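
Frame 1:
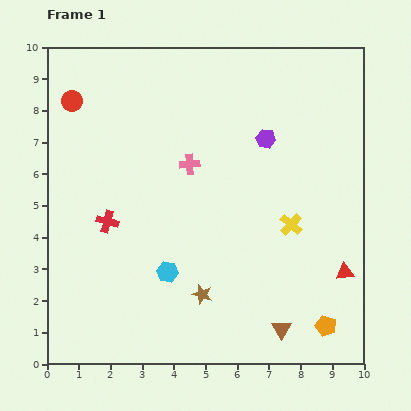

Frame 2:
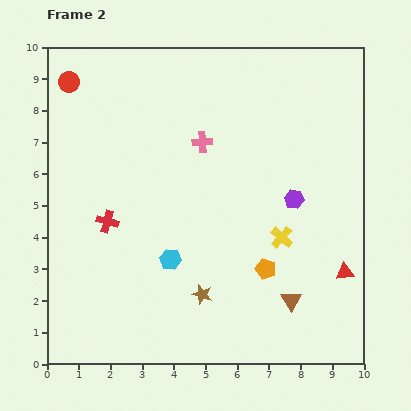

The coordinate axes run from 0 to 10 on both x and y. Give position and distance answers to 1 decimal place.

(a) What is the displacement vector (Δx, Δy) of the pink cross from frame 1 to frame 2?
(0.4, 0.7)

The pink cross was at (4.5, 6.3) in frame 1 and (4.9, 7.0) in frame 2.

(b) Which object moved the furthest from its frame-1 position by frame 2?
the orange pentagon

(moved 2.6; next 2.1)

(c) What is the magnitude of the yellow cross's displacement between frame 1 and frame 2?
0.5

The yellow cross moved from (7.7, 4.4) to (7.4, 4.0), a distance of √(0.3² + 0.4²) ≈ 0.5.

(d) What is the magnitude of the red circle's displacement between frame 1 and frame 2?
0.6

The red circle moved from (0.8, 8.3) to (0.7, 8.9), a distance of √(0.1² + 0.6²) ≈ 0.6.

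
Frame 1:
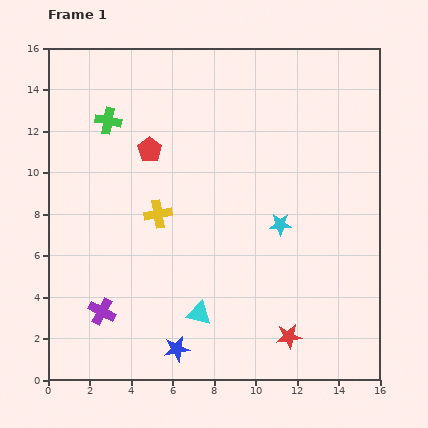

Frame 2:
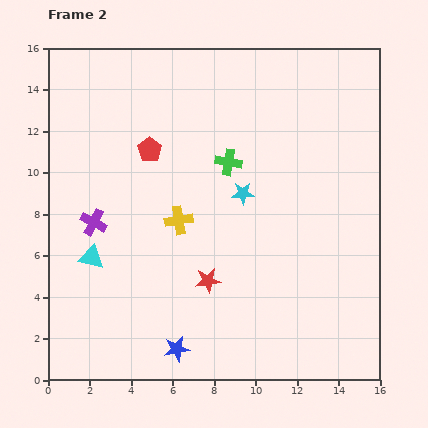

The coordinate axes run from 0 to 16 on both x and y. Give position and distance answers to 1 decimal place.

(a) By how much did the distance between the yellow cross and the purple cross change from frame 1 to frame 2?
-1.3

Distance in frame 1: 5.4. Distance in frame 2: 4.1.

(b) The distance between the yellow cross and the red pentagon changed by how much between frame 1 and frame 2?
+0.6

Distance in frame 1: 3.1. Distance in frame 2: 3.7.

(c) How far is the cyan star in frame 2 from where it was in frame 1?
2.3

The cyan star moved from (11.2, 7.5) to (9.4, 9.0), a distance of √(1.8² + 1.5²) ≈ 2.3.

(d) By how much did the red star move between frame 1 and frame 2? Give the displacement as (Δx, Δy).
(-3.9, 2.7)

The red star was at (11.6, 2.1) in frame 1 and (7.7, 4.8) in frame 2.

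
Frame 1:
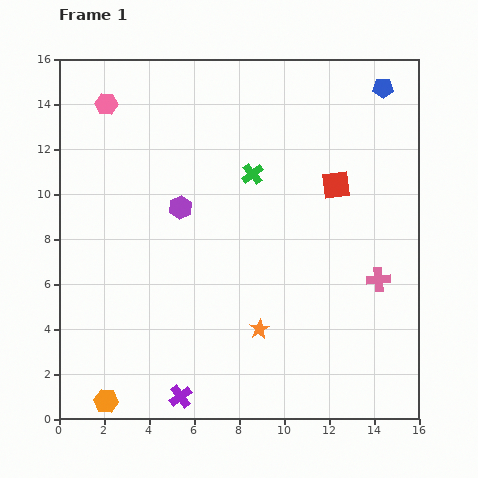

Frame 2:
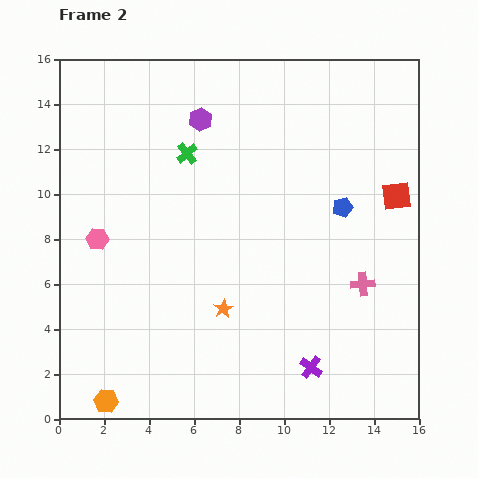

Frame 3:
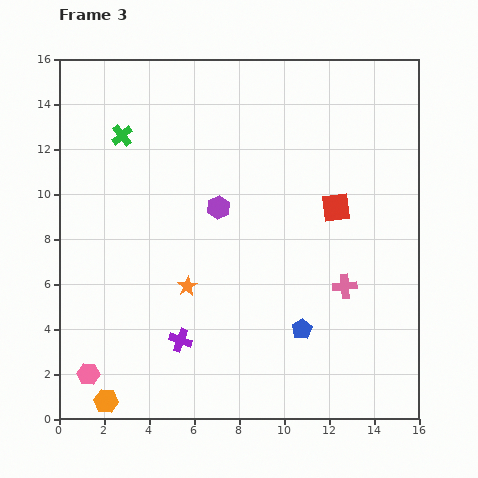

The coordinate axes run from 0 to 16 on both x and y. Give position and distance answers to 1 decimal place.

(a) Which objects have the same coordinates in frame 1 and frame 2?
the orange hexagon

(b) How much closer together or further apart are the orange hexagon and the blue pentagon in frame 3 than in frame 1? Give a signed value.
-9.3

Distance in frame 1: 18.6. Distance in frame 3: 9.3.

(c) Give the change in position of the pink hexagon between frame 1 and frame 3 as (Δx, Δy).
(-0.8, -12.0)

The pink hexagon was at (2.1, 14.0) in frame 1 and (1.3, 2.0) in frame 3.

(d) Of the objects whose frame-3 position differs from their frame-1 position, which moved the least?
the red square

(moved 1.0)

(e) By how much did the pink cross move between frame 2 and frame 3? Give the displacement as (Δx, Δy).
(-0.8, -0.1)

The pink cross was at (13.5, 6.0) in frame 2 and (12.7, 5.9) in frame 3.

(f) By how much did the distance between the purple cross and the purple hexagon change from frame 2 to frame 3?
-5.9

Distance in frame 2: 12.0. Distance in frame 3: 6.1.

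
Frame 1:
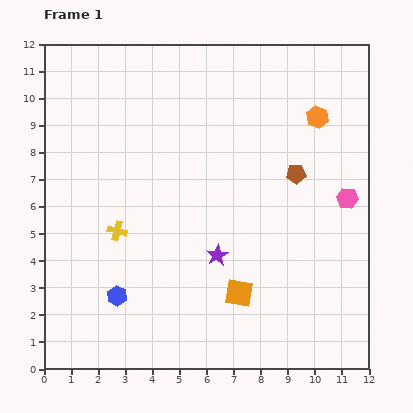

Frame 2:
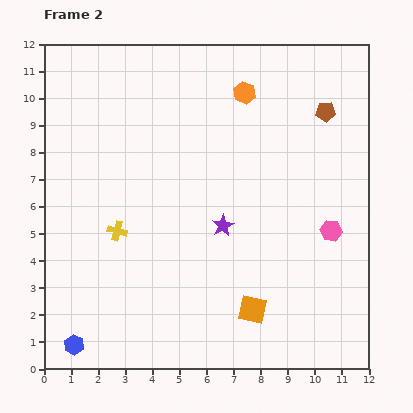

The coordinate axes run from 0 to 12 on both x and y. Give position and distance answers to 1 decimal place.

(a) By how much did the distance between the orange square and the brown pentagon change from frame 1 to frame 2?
+2.9

Distance in frame 1: 4.9. Distance in frame 2: 7.8.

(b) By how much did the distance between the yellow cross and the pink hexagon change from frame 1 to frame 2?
-0.7

Distance in frame 1: 8.6. Distance in frame 2: 7.9.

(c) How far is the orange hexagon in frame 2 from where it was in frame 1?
2.8

The orange hexagon moved from (10.1, 9.3) to (7.4, 10.2), a distance of √(2.7² + 0.9²) ≈ 2.8.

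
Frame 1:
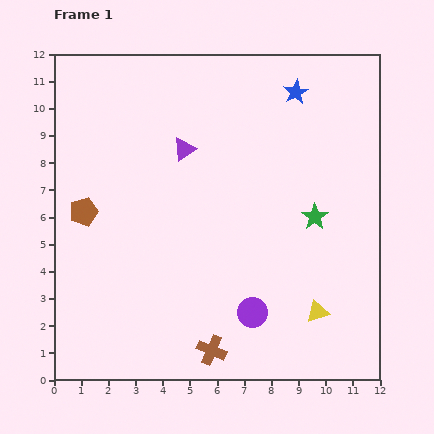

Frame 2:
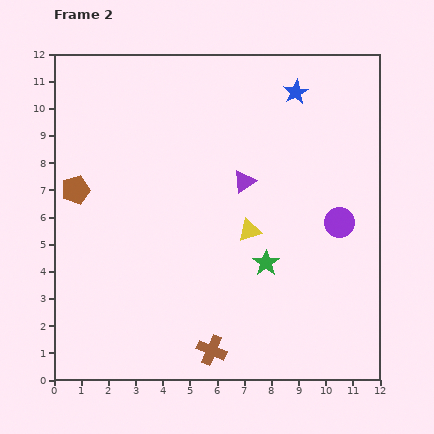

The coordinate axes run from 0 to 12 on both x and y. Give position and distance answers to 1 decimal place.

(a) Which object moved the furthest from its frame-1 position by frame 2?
the purple circle

(moved 4.6; next 3.9)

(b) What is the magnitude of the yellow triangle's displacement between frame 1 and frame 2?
3.9

The yellow triangle moved from (9.7, 2.5) to (7.2, 5.5), a distance of √(2.5² + 3.0²) ≈ 3.9.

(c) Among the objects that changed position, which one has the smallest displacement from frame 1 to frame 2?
the brown pentagon

(moved 0.9)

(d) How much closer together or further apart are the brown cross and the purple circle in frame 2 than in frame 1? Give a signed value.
+4.5

Distance in frame 1: 2.1. Distance in frame 2: 6.6.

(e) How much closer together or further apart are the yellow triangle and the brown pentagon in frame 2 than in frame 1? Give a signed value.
-2.8

Distance in frame 1: 9.4. Distance in frame 2: 6.6.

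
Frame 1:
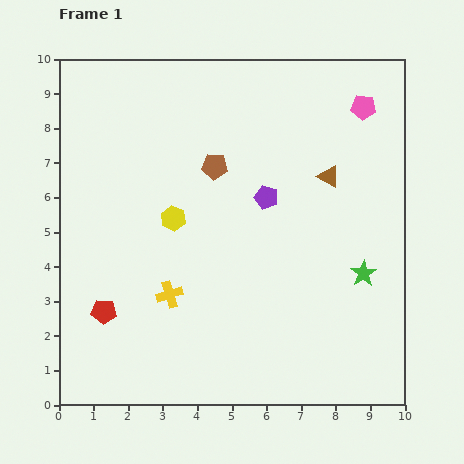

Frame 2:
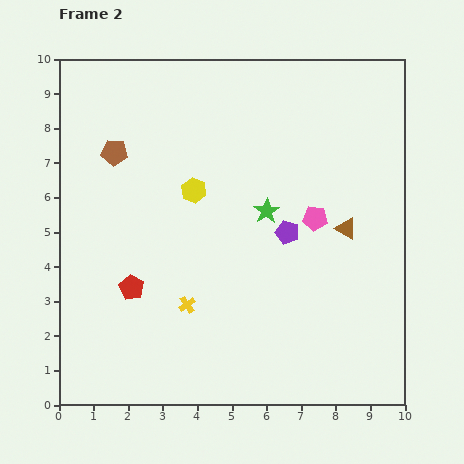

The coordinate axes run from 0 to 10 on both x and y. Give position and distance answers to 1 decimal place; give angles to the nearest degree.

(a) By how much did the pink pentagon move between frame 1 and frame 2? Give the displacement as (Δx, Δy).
(-1.4, -3.2)

The pink pentagon was at (8.8, 8.6) in frame 1 and (7.4, 5.4) in frame 2.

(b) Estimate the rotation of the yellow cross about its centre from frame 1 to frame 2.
17° counter-clockwise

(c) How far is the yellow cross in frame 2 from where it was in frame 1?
0.6

The yellow cross moved from (3.2, 3.2) to (3.7, 2.9), a distance of √(0.5² + 0.3²) ≈ 0.6.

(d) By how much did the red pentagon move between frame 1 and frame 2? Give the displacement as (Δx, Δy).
(0.8, 0.7)

The red pentagon was at (1.3, 2.7) in frame 1 and (2.1, 3.4) in frame 2.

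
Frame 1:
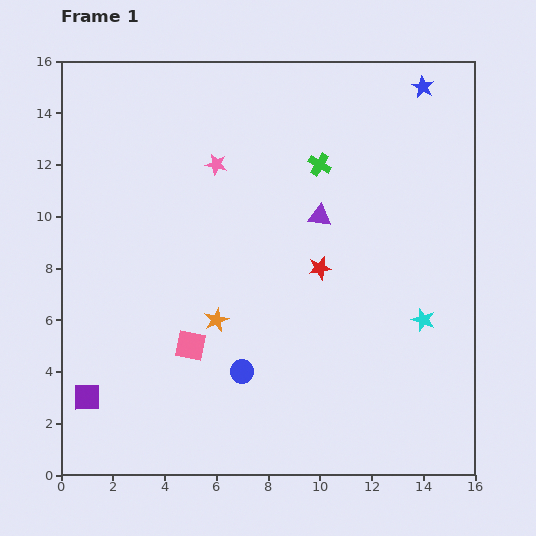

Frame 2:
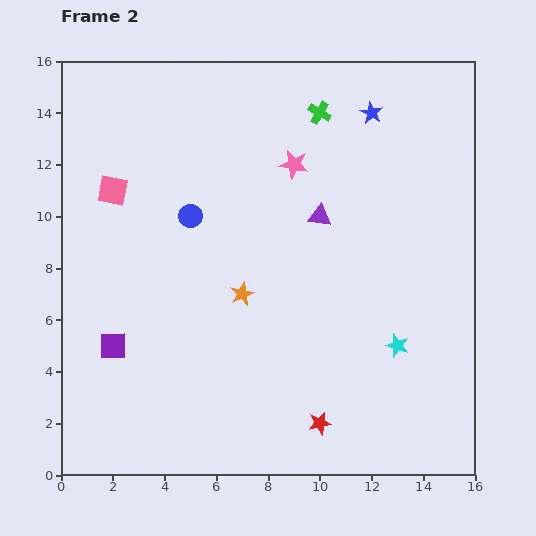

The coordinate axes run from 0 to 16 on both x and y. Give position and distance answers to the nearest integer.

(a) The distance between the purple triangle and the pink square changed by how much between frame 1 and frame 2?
+1

Distance in frame 1: 7. Distance in frame 2: 8.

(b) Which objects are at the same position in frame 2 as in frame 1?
the purple triangle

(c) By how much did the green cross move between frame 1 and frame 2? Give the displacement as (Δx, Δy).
(0, 2)

The green cross was at (10, 12) in frame 1 and (10, 14) in frame 2.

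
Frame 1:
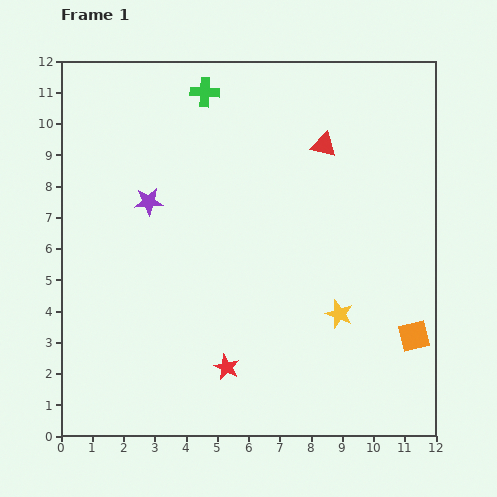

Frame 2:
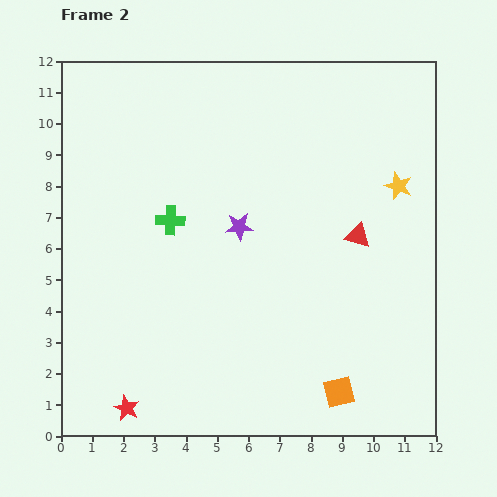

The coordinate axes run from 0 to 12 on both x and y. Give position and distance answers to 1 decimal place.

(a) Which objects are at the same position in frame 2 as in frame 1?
none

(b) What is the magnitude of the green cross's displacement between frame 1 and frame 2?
4.2

The green cross moved from (4.6, 11.0) to (3.5, 6.9), a distance of √(1.1² + 4.1²) ≈ 4.2.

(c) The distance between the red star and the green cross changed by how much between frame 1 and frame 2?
-2.6

Distance in frame 1: 8.8. Distance in frame 2: 6.2.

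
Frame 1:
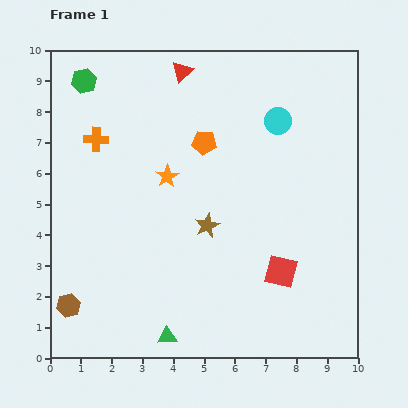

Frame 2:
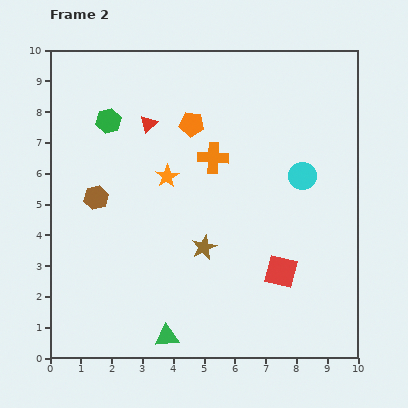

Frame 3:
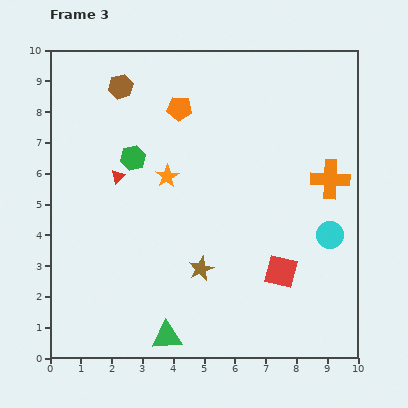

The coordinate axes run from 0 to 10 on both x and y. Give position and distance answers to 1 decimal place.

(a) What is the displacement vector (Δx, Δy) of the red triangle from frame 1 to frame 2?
(-1.1, -1.7)

The red triangle was at (4.3, 9.3) in frame 1 and (3.2, 7.6) in frame 2.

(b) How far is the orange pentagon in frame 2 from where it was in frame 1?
0.7

The orange pentagon moved from (5.0, 7.0) to (4.6, 7.6), a distance of √(0.4² + 0.6²) ≈ 0.7.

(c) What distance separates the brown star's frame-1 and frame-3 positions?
1.4

The brown star moved from (5.1, 4.3) to (4.9, 2.9), a distance of √(0.2² + 1.4²) ≈ 1.4.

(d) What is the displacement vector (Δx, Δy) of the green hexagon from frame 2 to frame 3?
(0.8, -1.2)

The green hexagon was at (1.9, 7.7) in frame 2 and (2.7, 6.5) in frame 3.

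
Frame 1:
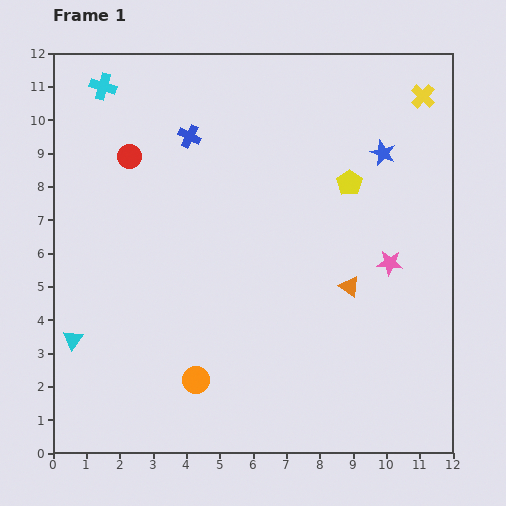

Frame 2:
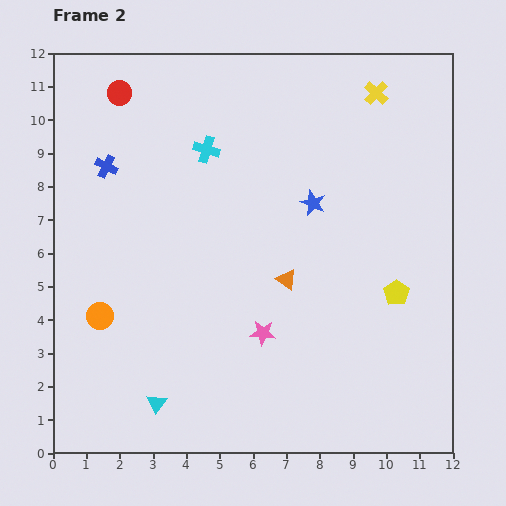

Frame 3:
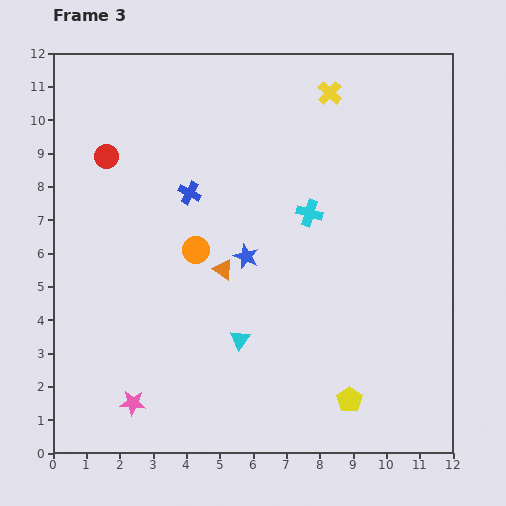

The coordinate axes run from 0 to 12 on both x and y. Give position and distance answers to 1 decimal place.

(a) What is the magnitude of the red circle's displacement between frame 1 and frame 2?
1.9

The red circle moved from (2.3, 8.9) to (2.0, 10.8), a distance of √(0.3² + 1.9²) ≈ 1.9.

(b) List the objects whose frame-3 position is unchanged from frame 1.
none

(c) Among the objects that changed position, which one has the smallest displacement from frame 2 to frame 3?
the yellow cross

(moved 1.4)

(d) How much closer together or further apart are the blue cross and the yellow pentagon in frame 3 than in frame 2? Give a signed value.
-1.7

Distance in frame 2: 9.5. Distance in frame 3: 7.8.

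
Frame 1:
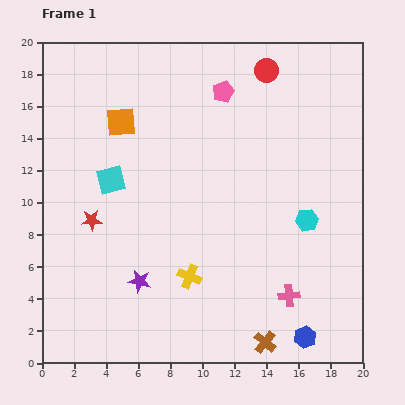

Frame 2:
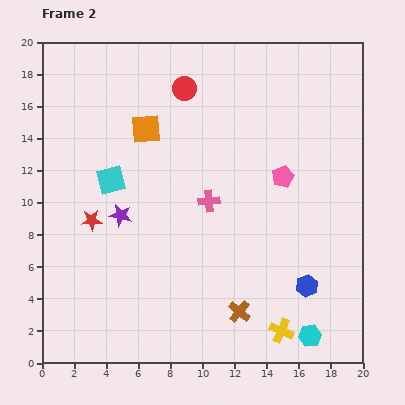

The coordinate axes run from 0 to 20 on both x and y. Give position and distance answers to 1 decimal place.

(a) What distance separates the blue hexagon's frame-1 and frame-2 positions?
3.2

The blue hexagon moved from (16.4, 1.6) to (16.5, 4.8), a distance of √(0.1² + 3.2²) ≈ 3.2.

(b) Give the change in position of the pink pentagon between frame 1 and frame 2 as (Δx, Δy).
(3.7, -5.3)

The pink pentagon was at (11.3, 16.9) in frame 1 and (15.0, 11.6) in frame 2.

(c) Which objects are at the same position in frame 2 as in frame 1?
the red star, the cyan square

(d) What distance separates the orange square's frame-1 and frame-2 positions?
1.6

The orange square moved from (4.9, 15.0) to (6.5, 14.6), a distance of √(1.6² + 0.4²) ≈ 1.6.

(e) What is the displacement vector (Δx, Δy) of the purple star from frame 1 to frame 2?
(-1.2, 4.1)

The purple star was at (6.1, 5.1) in frame 1 and (4.9, 9.2) in frame 2.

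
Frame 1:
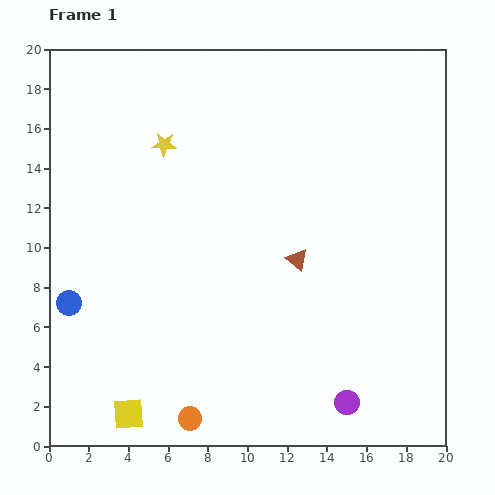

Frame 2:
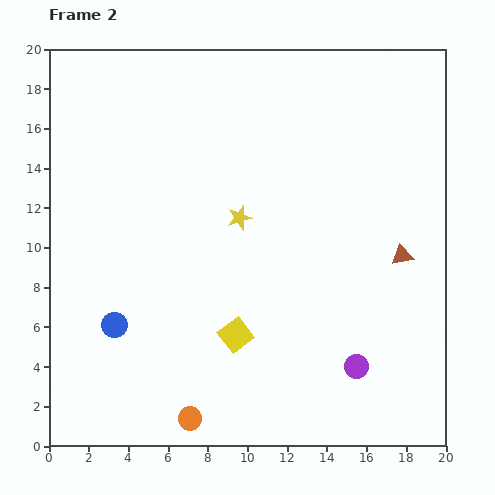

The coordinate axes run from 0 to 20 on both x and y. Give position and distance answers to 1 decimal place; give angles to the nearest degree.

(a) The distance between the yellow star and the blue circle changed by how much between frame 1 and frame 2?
-1.0

Distance in frame 1: 9.3. Distance in frame 2: 8.3.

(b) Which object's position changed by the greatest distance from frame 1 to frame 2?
the yellow square

(moved 6.7; next 5.3)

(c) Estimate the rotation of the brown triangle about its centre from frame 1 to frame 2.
52° counter-clockwise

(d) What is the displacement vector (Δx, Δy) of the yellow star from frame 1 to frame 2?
(3.8, -3.7)

The yellow star was at (5.8, 15.2) in frame 1 and (9.6, 11.5) in frame 2.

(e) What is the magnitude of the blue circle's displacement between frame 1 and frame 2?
2.5

The blue circle moved from (1.0, 7.2) to (3.3, 6.1), a distance of √(2.3² + 1.1²) ≈ 2.5.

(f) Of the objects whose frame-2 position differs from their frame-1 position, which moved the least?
the purple circle

(moved 1.9)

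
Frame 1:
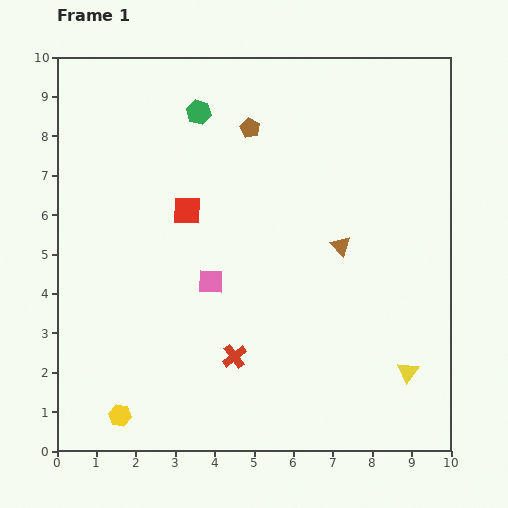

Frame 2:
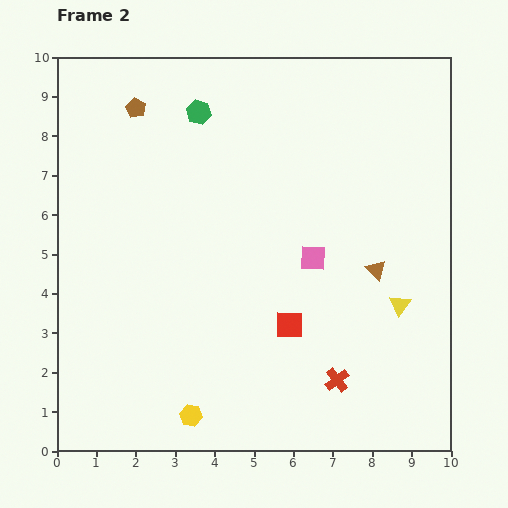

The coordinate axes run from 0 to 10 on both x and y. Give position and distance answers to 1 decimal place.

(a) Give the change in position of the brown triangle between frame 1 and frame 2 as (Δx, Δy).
(0.9, -0.6)

The brown triangle was at (7.2, 5.2) in frame 1 and (8.1, 4.6) in frame 2.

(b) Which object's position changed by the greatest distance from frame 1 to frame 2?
the red square

(moved 3.9; next 2.9)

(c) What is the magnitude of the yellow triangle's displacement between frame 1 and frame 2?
1.7

The yellow triangle moved from (8.9, 2.0) to (8.7, 3.7), a distance of √(0.2² + 1.7²) ≈ 1.7.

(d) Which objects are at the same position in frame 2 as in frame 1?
the green hexagon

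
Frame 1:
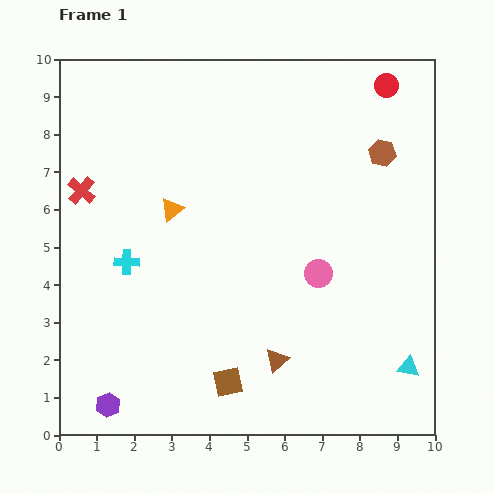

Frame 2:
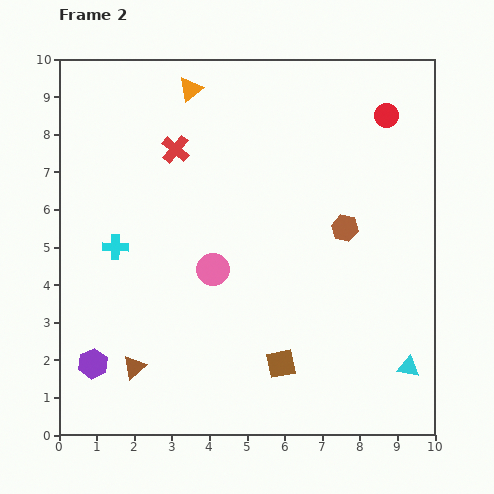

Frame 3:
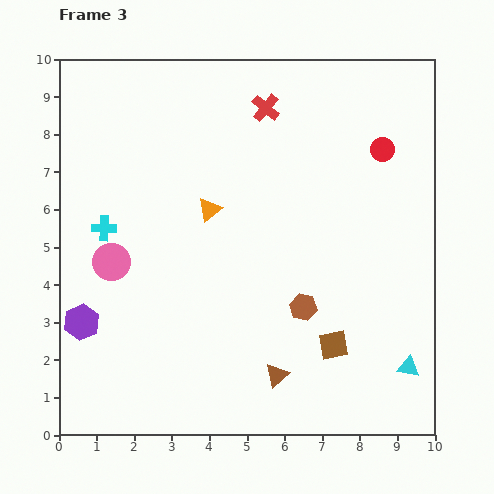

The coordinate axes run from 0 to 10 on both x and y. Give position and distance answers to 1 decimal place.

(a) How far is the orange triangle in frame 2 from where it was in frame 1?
3.2

The orange triangle moved from (3.0, 6.0) to (3.5, 9.2), a distance of √(0.5² + 3.2²) ≈ 3.2.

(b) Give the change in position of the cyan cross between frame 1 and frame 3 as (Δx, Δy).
(-0.6, 0.9)

The cyan cross was at (1.8, 4.6) in frame 1 and (1.2, 5.5) in frame 3.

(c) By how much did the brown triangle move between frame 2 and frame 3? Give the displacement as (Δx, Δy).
(3.8, -0.2)

The brown triangle was at (2.0, 1.8) in frame 2 and (5.8, 1.6) in frame 3.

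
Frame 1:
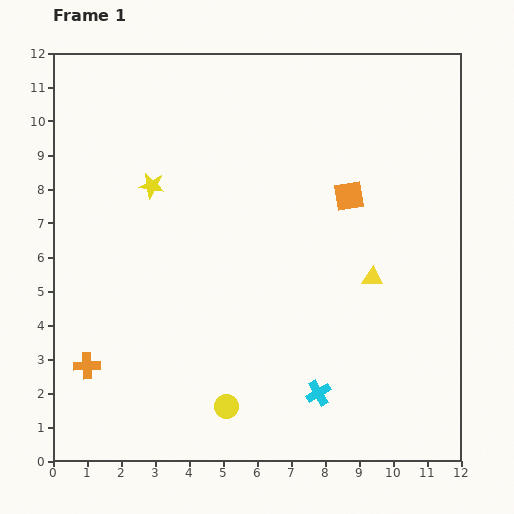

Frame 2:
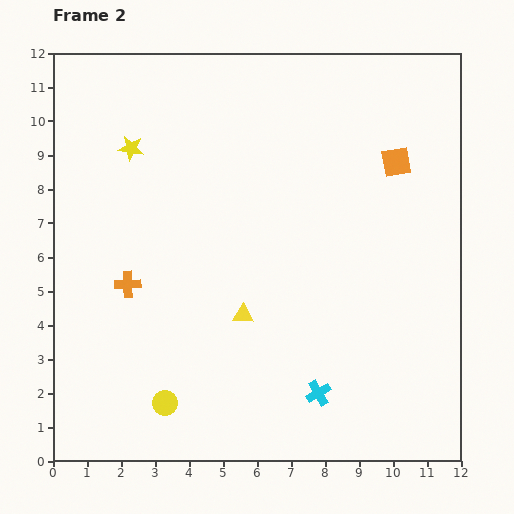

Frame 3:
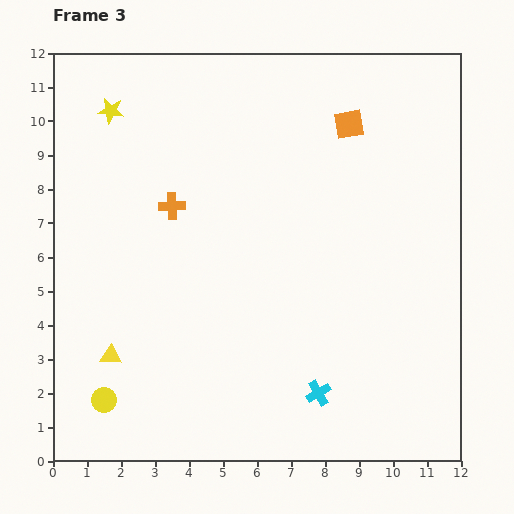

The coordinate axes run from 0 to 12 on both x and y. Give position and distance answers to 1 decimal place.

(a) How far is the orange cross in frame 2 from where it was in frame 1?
2.7

The orange cross moved from (1.0, 2.8) to (2.2, 5.2), a distance of √(1.2² + 2.4²) ≈ 2.7.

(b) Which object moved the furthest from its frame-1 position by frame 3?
the yellow triangle

(moved 8.0; next 5.3)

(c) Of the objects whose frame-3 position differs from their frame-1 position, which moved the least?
the orange square

(moved 2.1)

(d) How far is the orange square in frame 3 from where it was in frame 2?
1.8

The orange square moved from (10.1, 8.8) to (8.7, 9.9), a distance of √(1.4² + 1.1²) ≈ 1.8.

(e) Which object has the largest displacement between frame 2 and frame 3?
the yellow triangle

(moved 4.1; next 2.6)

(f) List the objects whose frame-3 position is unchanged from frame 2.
the cyan cross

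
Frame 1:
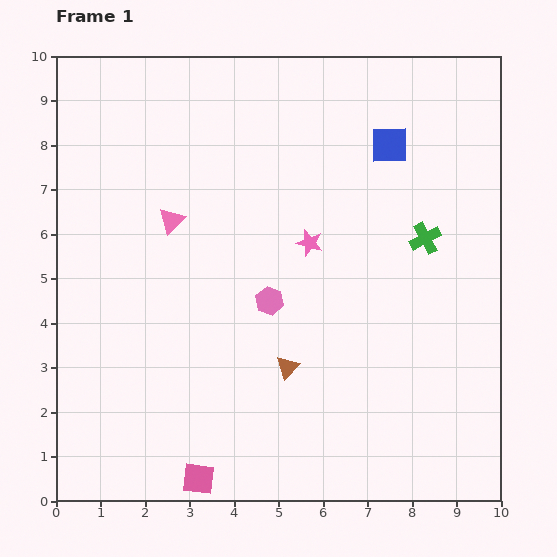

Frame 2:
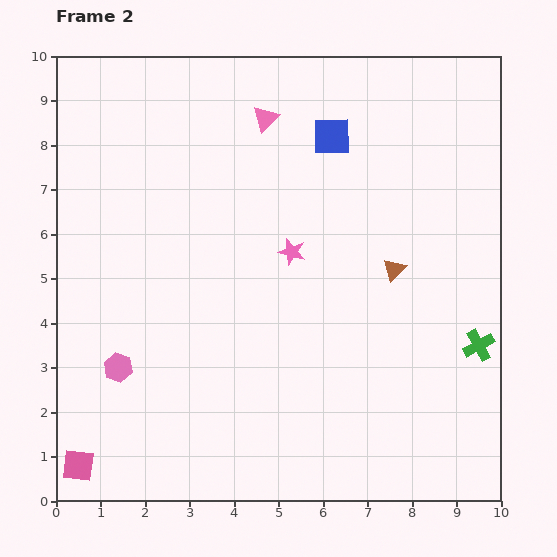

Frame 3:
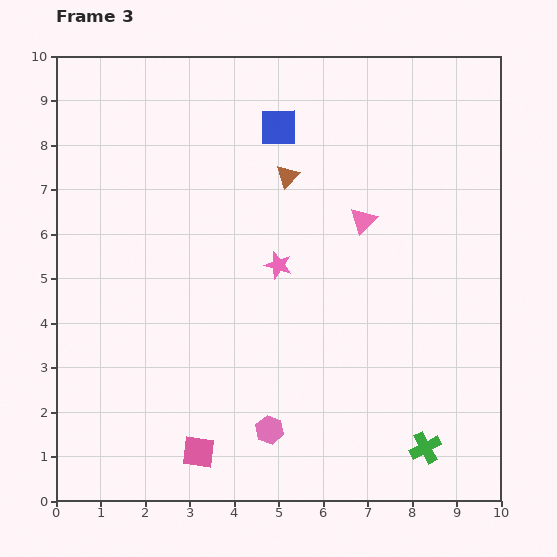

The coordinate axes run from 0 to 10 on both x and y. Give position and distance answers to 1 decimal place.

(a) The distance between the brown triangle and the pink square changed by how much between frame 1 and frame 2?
+5.2

Distance in frame 1: 3.2. Distance in frame 2: 8.4.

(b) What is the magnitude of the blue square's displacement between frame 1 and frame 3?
2.5

The blue square moved from (7.5, 8.0) to (5.0, 8.4), a distance of √(2.5² + 0.4²) ≈ 2.5.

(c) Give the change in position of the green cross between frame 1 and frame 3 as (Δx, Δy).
(0.0, -4.7)

The green cross was at (8.3, 5.9) in frame 1 and (8.3, 1.2) in frame 3.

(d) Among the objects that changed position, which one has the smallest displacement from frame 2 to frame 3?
the pink star

(moved 0.4)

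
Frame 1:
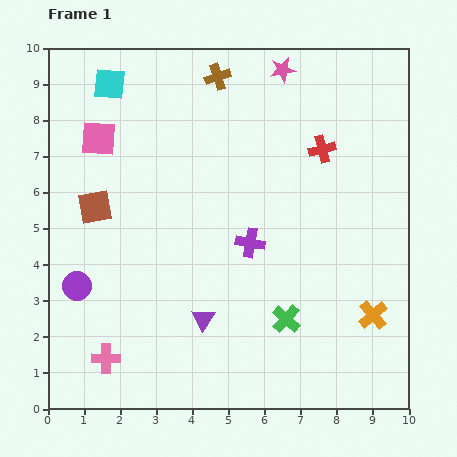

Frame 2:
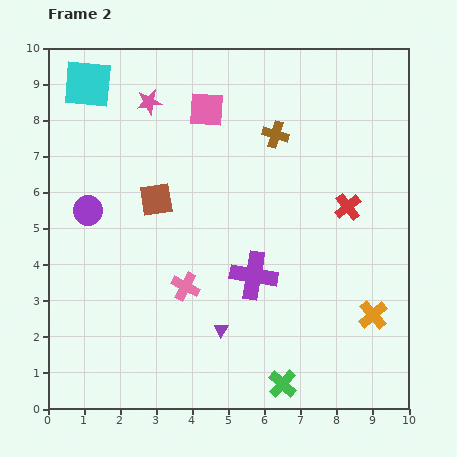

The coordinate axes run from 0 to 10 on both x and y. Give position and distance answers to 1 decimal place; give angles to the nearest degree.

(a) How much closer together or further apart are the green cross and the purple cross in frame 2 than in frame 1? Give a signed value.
+0.8

Distance in frame 1: 2.3. Distance in frame 2: 3.1.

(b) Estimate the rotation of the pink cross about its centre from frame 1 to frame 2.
27° clockwise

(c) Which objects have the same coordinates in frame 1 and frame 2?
the orange cross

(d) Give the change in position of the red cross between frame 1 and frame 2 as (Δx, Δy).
(0.7, -1.6)

The red cross was at (7.6, 7.2) in frame 1 and (8.3, 5.6) in frame 2.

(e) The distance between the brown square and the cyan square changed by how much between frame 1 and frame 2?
+0.3

Distance in frame 1: 3.4. Distance in frame 2: 3.7.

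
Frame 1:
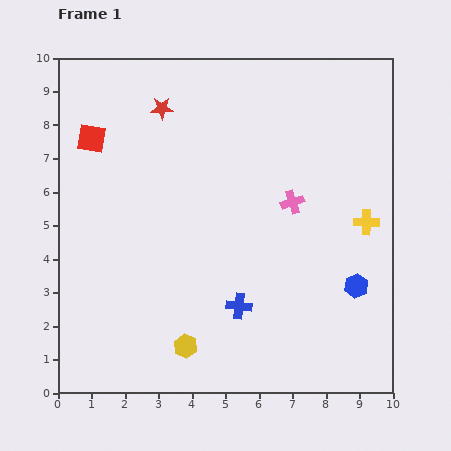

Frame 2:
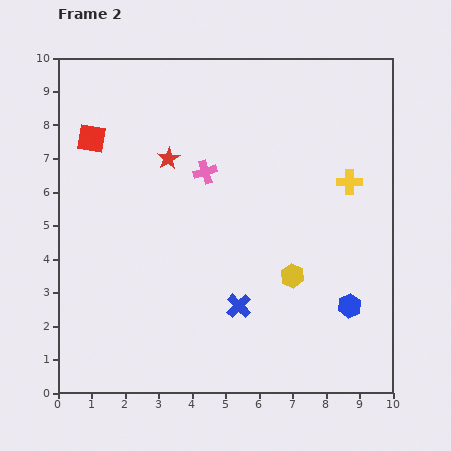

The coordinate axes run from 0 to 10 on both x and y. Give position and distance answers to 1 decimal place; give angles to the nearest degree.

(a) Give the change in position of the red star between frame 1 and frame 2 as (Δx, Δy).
(0.2, -1.5)

The red star was at (3.1, 8.5) in frame 1 and (3.3, 7.0) in frame 2.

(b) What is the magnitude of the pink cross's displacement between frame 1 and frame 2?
2.8

The pink cross moved from (7.0, 5.7) to (4.4, 6.6), a distance of √(2.6² + 0.9²) ≈ 2.8.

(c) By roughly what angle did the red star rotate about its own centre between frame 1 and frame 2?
30° counter-clockwise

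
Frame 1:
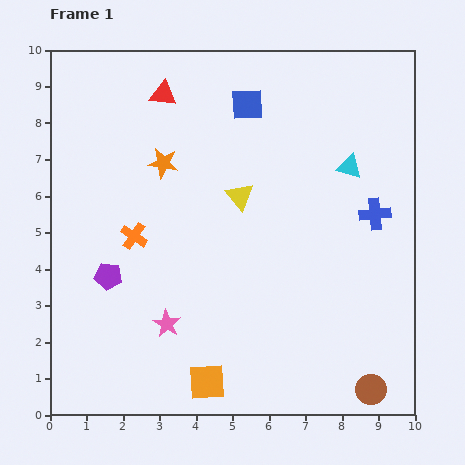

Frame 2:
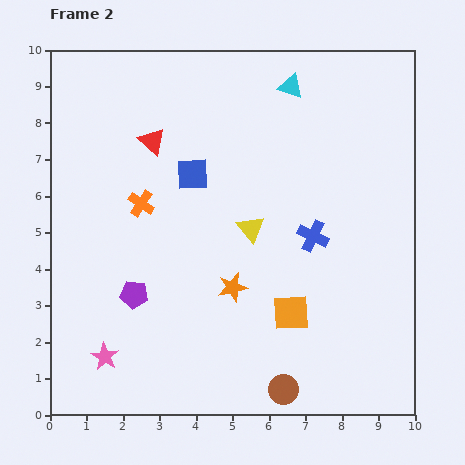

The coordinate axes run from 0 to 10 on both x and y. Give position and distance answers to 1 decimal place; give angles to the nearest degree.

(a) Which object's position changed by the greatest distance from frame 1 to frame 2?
the orange star

(moved 3.9; next 3.0)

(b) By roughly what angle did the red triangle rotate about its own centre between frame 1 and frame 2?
35° clockwise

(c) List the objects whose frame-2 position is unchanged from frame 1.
none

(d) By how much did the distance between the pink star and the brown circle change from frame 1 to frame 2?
-0.9

Distance in frame 1: 5.9. Distance in frame 2: 5.0.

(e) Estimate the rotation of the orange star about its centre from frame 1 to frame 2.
24° counter-clockwise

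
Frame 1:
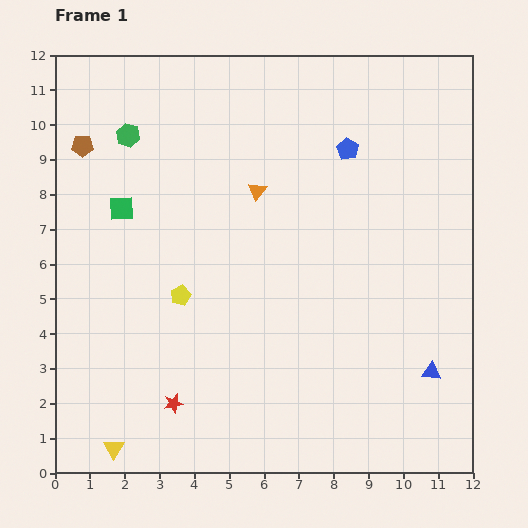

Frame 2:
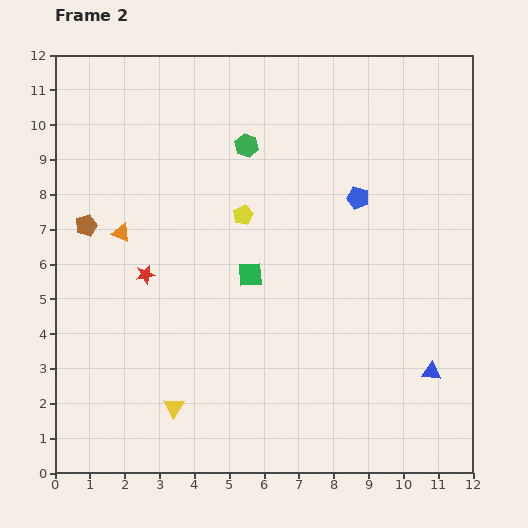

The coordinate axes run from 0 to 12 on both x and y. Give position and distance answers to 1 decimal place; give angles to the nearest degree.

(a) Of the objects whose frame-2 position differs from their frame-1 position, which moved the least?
the blue pentagon

(moved 1.4)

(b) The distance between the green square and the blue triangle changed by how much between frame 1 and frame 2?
-4.2

Distance in frame 1: 10.1. Distance in frame 2: 5.9.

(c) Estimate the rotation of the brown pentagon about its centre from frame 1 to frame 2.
18° counter-clockwise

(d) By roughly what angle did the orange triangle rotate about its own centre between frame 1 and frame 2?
44° counter-clockwise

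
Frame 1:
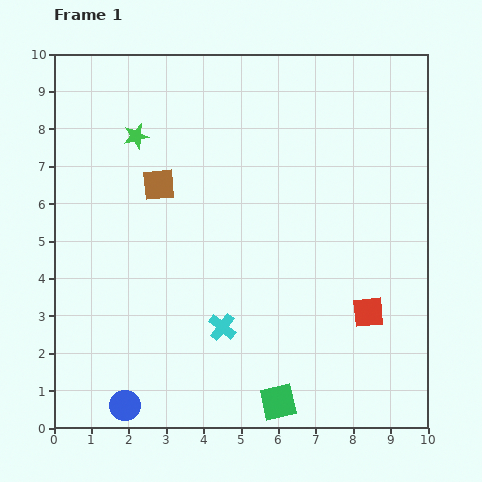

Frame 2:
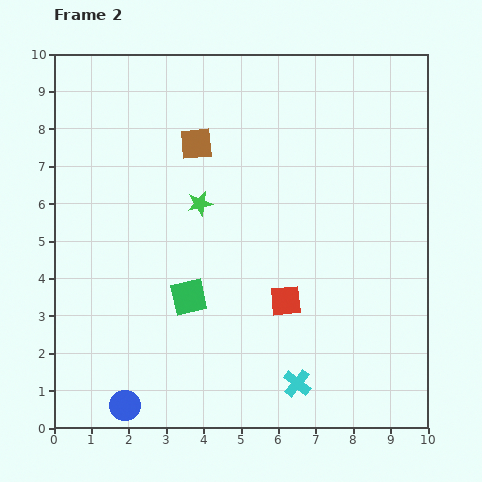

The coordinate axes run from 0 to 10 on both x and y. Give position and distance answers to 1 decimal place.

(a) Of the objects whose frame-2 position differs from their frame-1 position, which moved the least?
the brown square

(moved 1.5)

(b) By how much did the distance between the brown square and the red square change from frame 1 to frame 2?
-1.8

Distance in frame 1: 6.6. Distance in frame 2: 4.8.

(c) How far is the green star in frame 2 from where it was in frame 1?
2.5

The green star moved from (2.2, 7.8) to (3.9, 6.0), a distance of √(1.7² + 1.8²) ≈ 2.5.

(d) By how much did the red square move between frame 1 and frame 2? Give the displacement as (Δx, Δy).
(-2.2, 0.3)

The red square was at (8.4, 3.1) in frame 1 and (6.2, 3.4) in frame 2.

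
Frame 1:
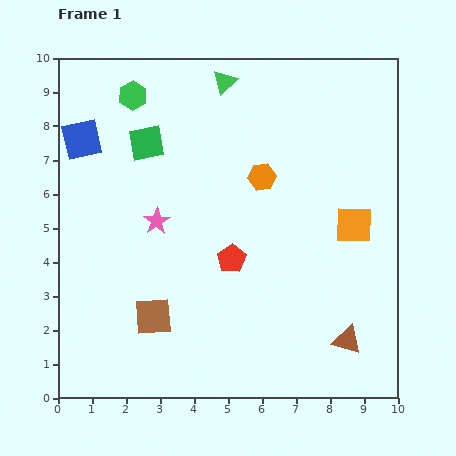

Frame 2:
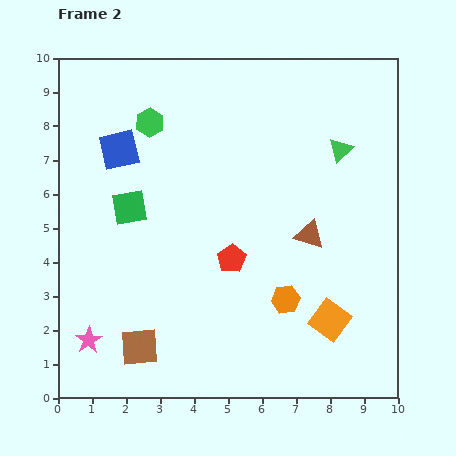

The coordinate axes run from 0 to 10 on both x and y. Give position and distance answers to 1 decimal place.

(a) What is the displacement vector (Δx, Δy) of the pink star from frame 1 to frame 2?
(-2.0, -3.5)

The pink star was at (2.9, 5.2) in frame 1 and (0.9, 1.7) in frame 2.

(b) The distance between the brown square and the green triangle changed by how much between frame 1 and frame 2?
+1.1

Distance in frame 1: 7.2. Distance in frame 2: 8.3.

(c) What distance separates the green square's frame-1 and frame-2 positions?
2.0

The green square moved from (2.6, 7.5) to (2.1, 5.6), a distance of √(0.5² + 1.9²) ≈ 2.0.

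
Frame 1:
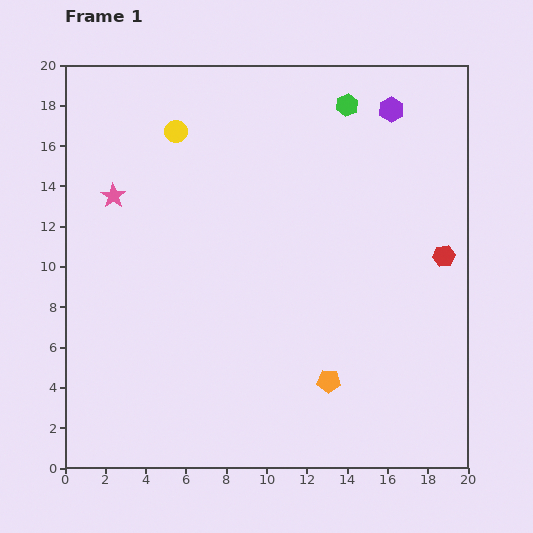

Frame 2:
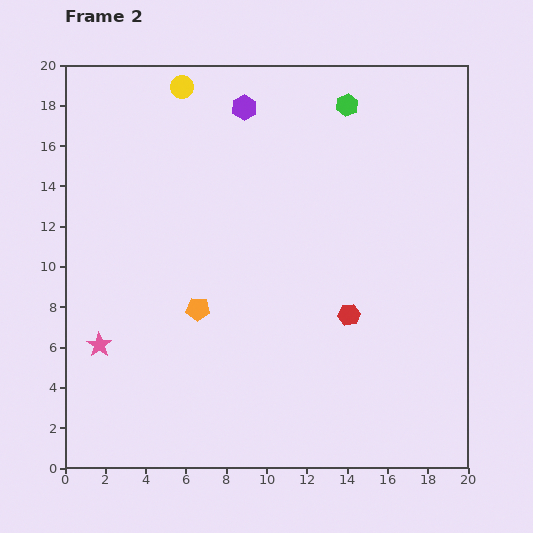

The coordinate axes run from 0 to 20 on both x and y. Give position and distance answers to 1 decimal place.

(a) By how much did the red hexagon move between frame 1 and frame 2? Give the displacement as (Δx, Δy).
(-4.7, -2.9)

The red hexagon was at (18.8, 10.5) in frame 1 and (14.1, 7.6) in frame 2.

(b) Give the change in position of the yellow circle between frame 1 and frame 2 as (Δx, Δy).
(0.3, 2.2)

The yellow circle was at (5.5, 16.7) in frame 1 and (5.8, 18.9) in frame 2.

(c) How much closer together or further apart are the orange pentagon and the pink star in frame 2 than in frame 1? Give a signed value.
-8.9

Distance in frame 1: 14.1. Distance in frame 2: 5.2.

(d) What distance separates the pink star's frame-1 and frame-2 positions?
7.4

The pink star moved from (2.4, 13.5) to (1.7, 6.1), a distance of √(0.7² + 7.4²) ≈ 7.4.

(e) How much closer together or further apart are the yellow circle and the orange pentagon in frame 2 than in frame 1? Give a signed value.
-3.5

Distance in frame 1: 14.5. Distance in frame 2: 11.0.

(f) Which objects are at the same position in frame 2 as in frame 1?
the green hexagon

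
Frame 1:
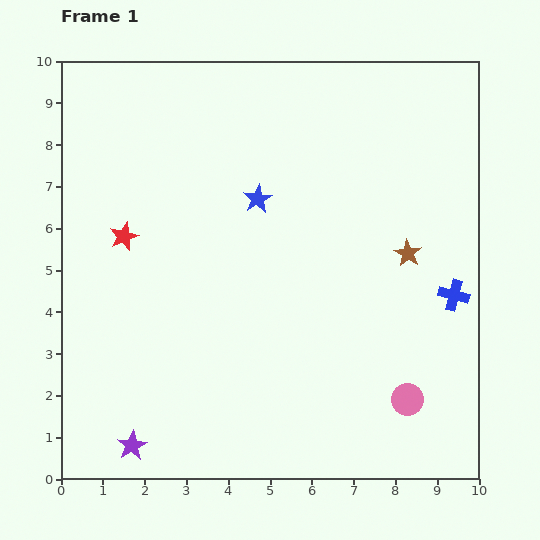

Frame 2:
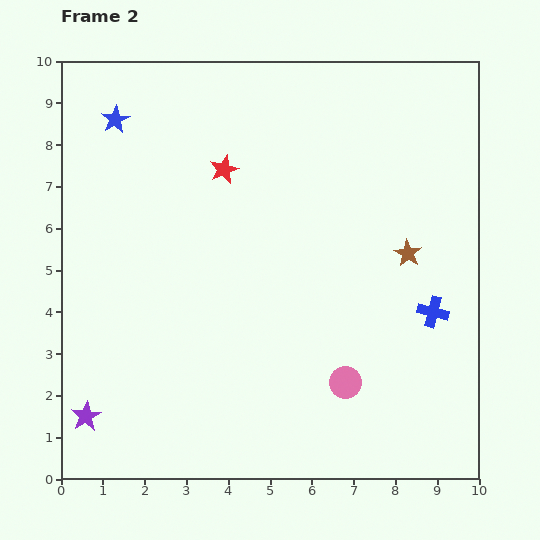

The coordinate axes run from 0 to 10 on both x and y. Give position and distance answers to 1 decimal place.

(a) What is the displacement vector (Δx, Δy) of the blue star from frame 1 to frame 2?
(-3.4, 1.9)

The blue star was at (4.7, 6.7) in frame 1 and (1.3, 8.6) in frame 2.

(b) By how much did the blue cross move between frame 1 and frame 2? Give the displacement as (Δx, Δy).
(-0.5, -0.4)

The blue cross was at (9.4, 4.4) in frame 1 and (8.9, 4.0) in frame 2.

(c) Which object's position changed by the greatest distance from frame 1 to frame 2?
the blue star

(moved 3.9; next 2.9)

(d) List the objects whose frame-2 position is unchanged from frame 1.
the brown star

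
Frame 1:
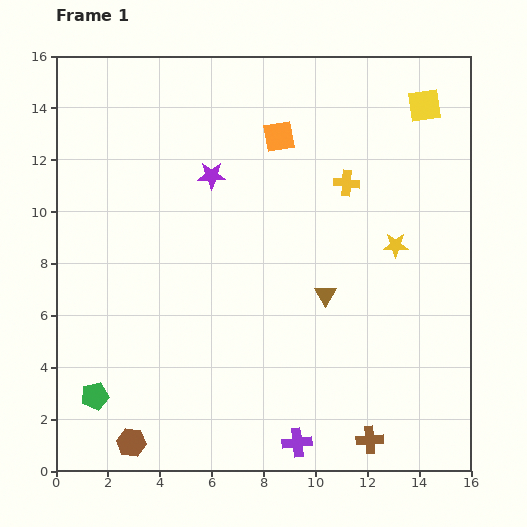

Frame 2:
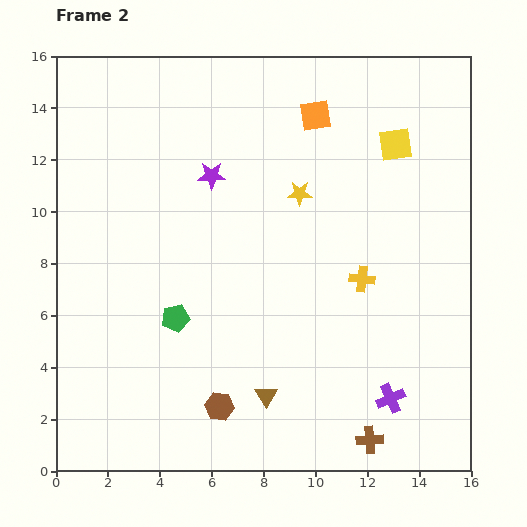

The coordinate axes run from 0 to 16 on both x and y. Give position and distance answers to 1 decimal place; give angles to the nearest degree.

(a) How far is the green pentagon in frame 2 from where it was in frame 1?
4.3

The green pentagon moved from (1.5, 2.9) to (4.6, 5.9), a distance of √(3.1² + 3.0²) ≈ 4.3.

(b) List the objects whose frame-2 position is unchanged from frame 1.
the purple star, the brown cross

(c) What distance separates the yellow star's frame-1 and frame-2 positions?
4.2

The yellow star moved from (13.1, 8.7) to (9.4, 10.7), a distance of √(3.7² + 2.0²) ≈ 4.2.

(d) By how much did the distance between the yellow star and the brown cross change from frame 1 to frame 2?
+2.3

Distance in frame 1: 7.6. Distance in frame 2: 9.9.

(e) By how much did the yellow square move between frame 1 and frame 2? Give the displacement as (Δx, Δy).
(-1.1, -1.5)

The yellow square was at (14.2, 14.1) in frame 1 and (13.1, 12.6) in frame 2.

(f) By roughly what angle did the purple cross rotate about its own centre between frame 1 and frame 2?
17° counter-clockwise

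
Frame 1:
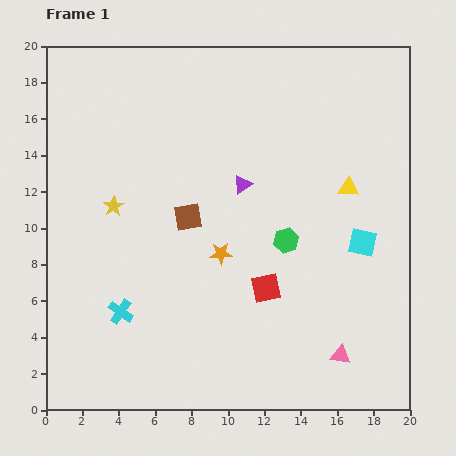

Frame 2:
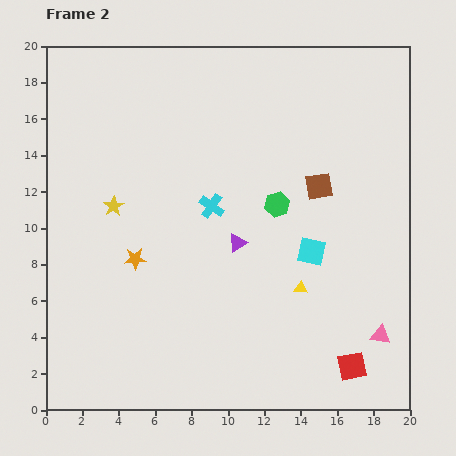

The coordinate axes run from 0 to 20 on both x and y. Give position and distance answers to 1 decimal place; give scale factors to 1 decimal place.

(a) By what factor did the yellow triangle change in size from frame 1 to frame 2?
0.6×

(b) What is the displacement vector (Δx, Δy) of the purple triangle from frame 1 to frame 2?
(-0.3, -3.2)

The purple triangle was at (10.8, 12.4) in frame 1 and (10.5, 9.2) in frame 2.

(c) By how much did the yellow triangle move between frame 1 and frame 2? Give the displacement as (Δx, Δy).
(-2.6, -5.5)

The yellow triangle was at (16.6, 12.2) in frame 1 and (14.0, 6.7) in frame 2.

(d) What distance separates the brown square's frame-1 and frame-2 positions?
7.4

The brown square moved from (7.8, 10.6) to (15.0, 12.3), a distance of √(7.2² + 1.7²) ≈ 7.4.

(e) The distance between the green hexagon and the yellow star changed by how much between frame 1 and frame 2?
-0.7

Distance in frame 1: 9.7. Distance in frame 2: 9.0.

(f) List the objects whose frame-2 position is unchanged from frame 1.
the yellow star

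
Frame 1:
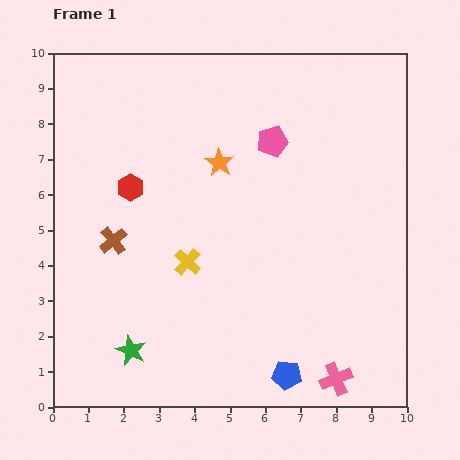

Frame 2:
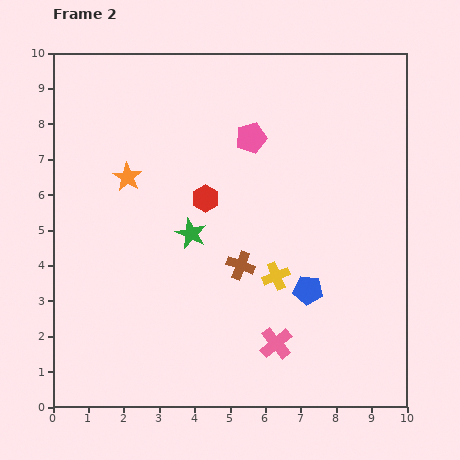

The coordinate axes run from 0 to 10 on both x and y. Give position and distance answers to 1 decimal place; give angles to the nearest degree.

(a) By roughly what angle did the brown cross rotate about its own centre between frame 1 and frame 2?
30° counter-clockwise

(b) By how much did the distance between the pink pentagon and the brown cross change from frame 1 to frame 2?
-1.7

Distance in frame 1: 5.3. Distance in frame 2: 3.6.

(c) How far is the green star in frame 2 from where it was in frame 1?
3.7

The green star moved from (2.2, 1.6) to (3.9, 4.9), a distance of √(1.7² + 3.3²) ≈ 3.7.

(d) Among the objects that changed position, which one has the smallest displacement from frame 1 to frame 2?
the pink pentagon

(moved 0.6)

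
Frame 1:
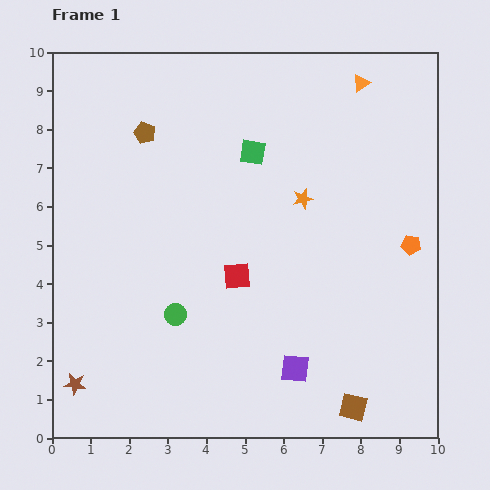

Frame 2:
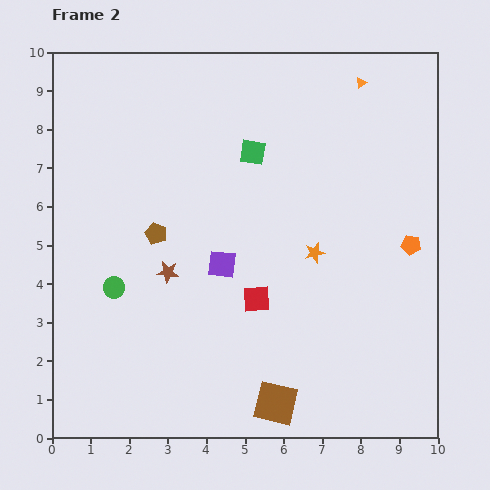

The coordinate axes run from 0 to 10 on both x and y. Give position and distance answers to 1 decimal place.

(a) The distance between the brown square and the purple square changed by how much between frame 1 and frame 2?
+2.1

Distance in frame 1: 1.8. Distance in frame 2: 3.9.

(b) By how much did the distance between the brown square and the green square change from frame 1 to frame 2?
-0.6

Distance in frame 1: 7.1. Distance in frame 2: 6.5.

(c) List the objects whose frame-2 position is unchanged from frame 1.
the orange triangle, the green square, the orange pentagon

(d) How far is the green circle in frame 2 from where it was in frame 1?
1.7

The green circle moved from (3.2, 3.2) to (1.6, 3.9), a distance of √(1.6² + 0.7²) ≈ 1.7.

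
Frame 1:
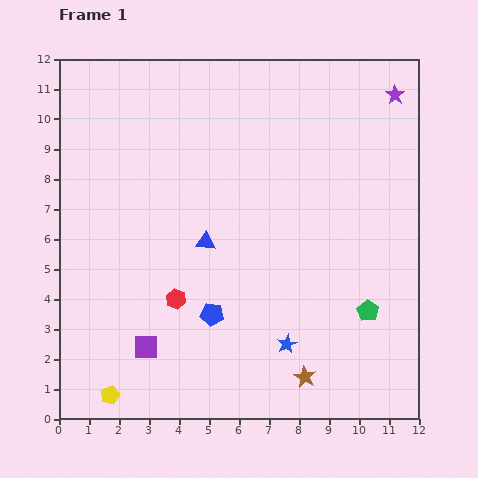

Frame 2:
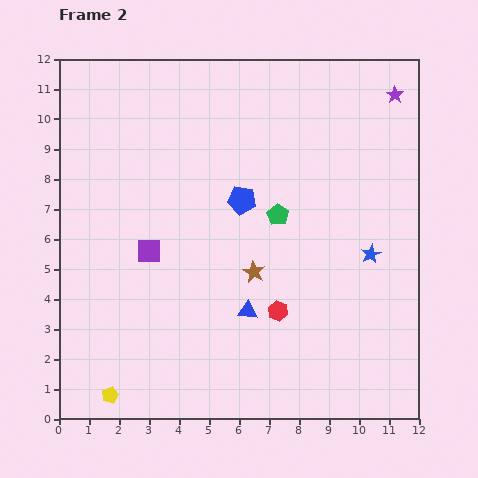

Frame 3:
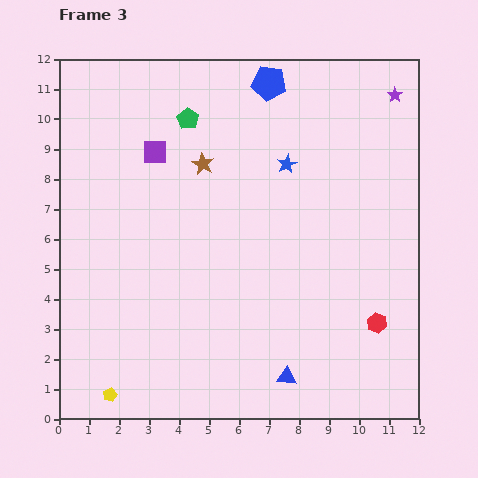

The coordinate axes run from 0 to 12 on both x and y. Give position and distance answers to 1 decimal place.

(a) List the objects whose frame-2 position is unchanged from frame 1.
the purple star, the yellow pentagon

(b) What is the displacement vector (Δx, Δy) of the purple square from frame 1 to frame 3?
(0.3, 6.5)

The purple square was at (2.9, 2.4) in frame 1 and (3.2, 8.9) in frame 3.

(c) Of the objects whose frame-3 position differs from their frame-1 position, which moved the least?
the blue triangle

(moved 5.2)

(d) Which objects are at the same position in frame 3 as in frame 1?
the purple star, the yellow pentagon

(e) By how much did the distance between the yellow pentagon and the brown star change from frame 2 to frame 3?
+2.0

Distance in frame 2: 6.3. Distance in frame 3: 8.3.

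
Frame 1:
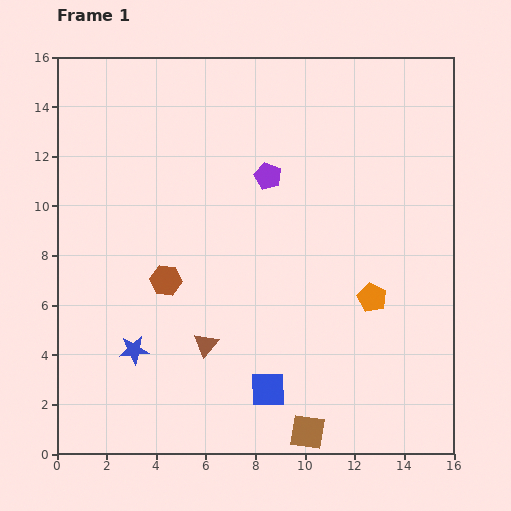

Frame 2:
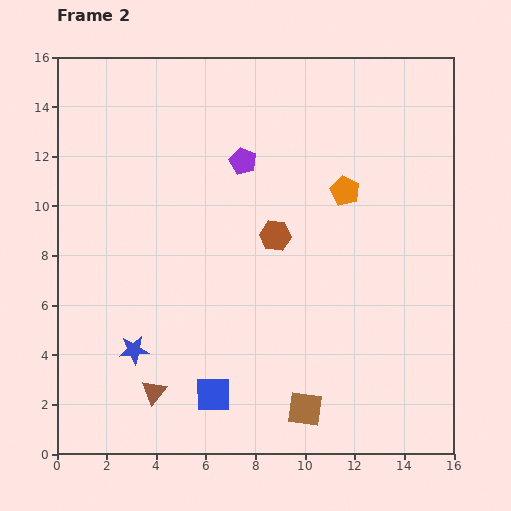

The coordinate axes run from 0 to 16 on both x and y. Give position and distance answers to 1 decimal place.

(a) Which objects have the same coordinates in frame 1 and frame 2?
the blue star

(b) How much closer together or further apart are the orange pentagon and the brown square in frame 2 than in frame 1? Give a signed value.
+2.9

Distance in frame 1: 6.0. Distance in frame 2: 8.9.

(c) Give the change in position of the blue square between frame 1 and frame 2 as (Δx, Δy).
(-2.2, -0.2)

The blue square was at (8.5, 2.6) in frame 1 and (6.3, 2.4) in frame 2.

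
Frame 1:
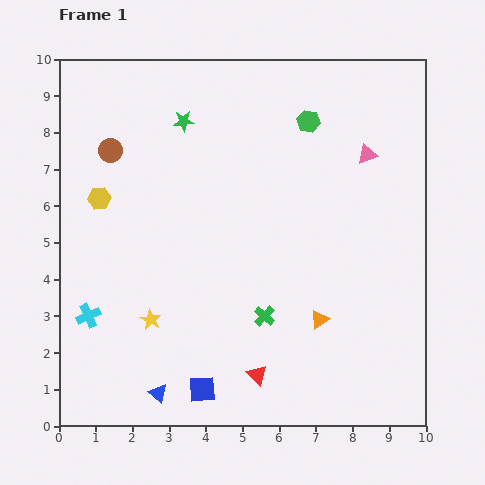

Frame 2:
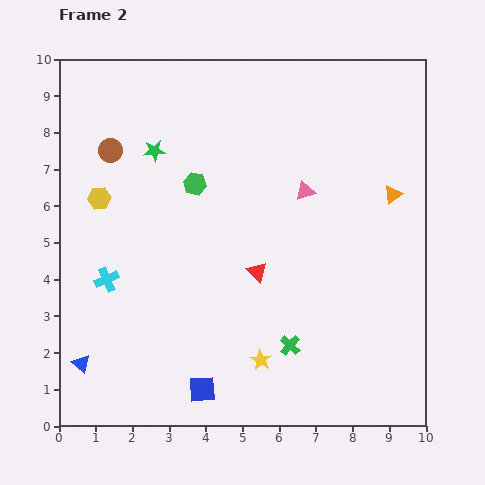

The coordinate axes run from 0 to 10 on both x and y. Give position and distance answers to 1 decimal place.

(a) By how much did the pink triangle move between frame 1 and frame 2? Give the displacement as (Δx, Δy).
(-1.7, -1.0)

The pink triangle was at (8.4, 7.4) in frame 1 and (6.7, 6.4) in frame 2.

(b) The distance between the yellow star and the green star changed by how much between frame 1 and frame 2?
+0.9

Distance in frame 1: 5.5. Distance in frame 2: 6.4.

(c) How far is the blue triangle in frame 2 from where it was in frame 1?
2.2

The blue triangle moved from (2.7, 0.9) to (0.6, 1.7), a distance of √(2.1² + 0.8²) ≈ 2.2.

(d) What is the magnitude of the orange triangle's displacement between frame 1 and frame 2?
3.9

The orange triangle moved from (7.1, 2.9) to (9.1, 6.3), a distance of √(2.0² + 3.4²) ≈ 3.9.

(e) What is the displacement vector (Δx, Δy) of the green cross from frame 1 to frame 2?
(0.7, -0.8)

The green cross was at (5.6, 3.0) in frame 1 and (6.3, 2.2) in frame 2.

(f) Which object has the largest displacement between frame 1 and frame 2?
the orange triangle

(moved 3.9; next 3.5)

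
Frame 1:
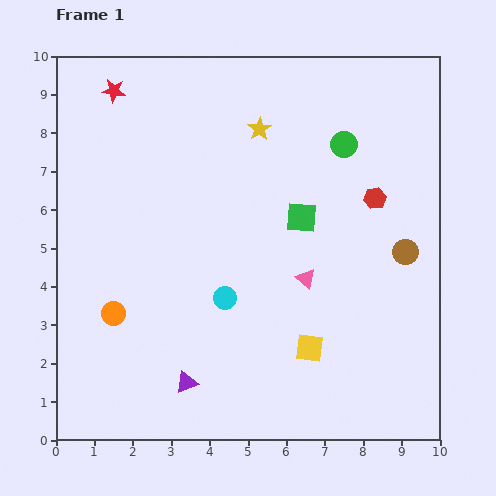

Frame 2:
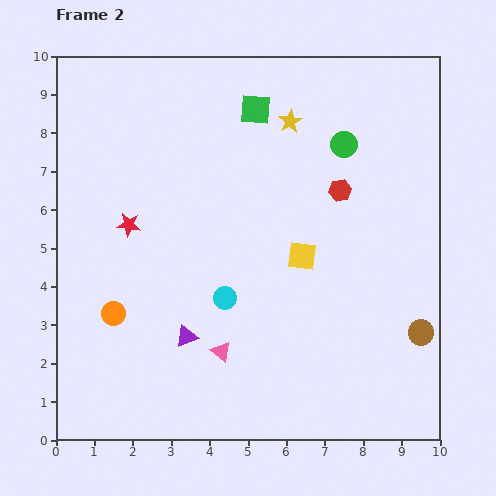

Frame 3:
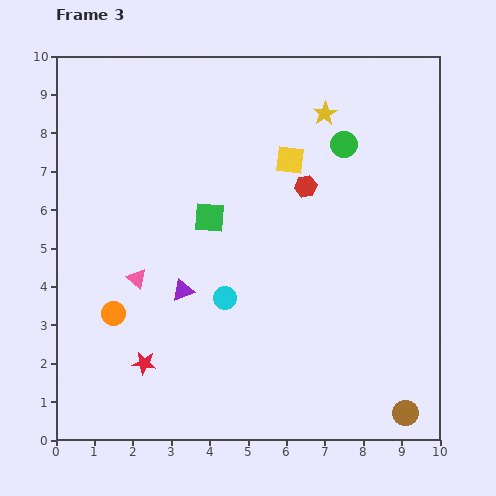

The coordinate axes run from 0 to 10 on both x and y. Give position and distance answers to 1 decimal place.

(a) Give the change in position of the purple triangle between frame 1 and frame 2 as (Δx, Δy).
(0.0, 1.2)

The purple triangle was at (3.4, 1.5) in frame 1 and (3.4, 2.7) in frame 2.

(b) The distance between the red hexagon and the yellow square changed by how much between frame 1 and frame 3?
-3.5

Distance in frame 1: 4.3. Distance in frame 3: 0.8.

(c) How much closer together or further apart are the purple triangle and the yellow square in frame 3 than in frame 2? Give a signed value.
+0.7

Distance in frame 2: 3.7. Distance in frame 3: 4.4.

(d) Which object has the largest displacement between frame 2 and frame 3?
the red star

(moved 3.6; next 3.0)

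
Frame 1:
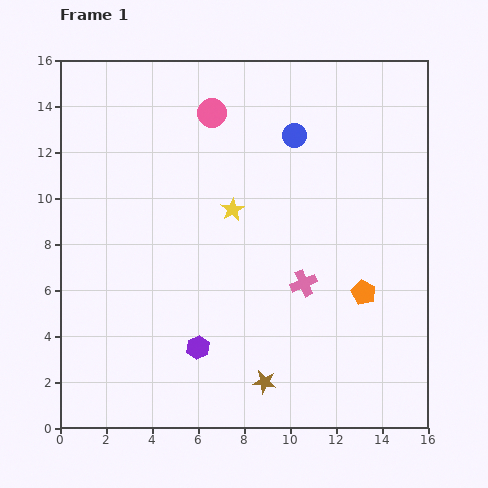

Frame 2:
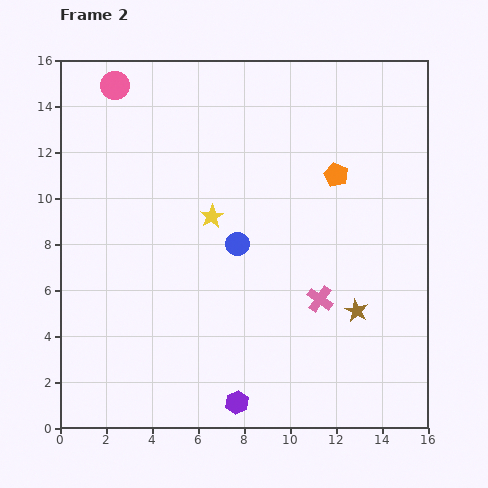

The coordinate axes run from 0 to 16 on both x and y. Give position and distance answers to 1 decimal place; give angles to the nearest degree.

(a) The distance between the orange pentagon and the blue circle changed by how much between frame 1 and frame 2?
-2.2

Distance in frame 1: 7.4. Distance in frame 2: 5.2.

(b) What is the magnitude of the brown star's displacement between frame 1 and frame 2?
5.1

The brown star moved from (8.9, 2.0) to (12.9, 5.1), a distance of √(4.0² + 3.1²) ≈ 5.1.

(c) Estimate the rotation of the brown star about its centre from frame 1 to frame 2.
18° clockwise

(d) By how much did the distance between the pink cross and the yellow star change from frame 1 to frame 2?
+1.4

Distance in frame 1: 4.5. Distance in frame 2: 5.9.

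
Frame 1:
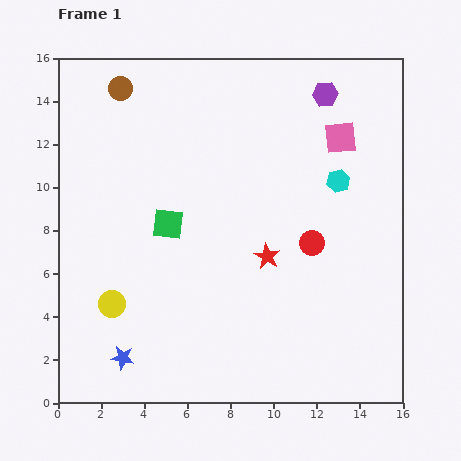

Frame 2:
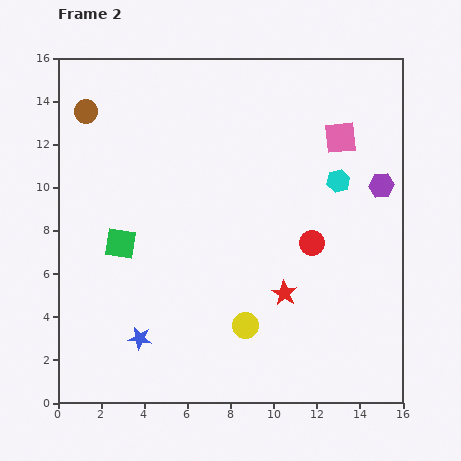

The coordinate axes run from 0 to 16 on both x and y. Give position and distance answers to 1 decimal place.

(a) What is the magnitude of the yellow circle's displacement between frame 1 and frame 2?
6.3

The yellow circle moved from (2.5, 4.6) to (8.7, 3.6), a distance of √(6.2² + 1.0²) ≈ 6.3.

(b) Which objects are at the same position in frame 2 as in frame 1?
the pink square, the cyan hexagon, the red circle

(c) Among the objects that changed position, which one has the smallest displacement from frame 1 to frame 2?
the blue star

(moved 1.2)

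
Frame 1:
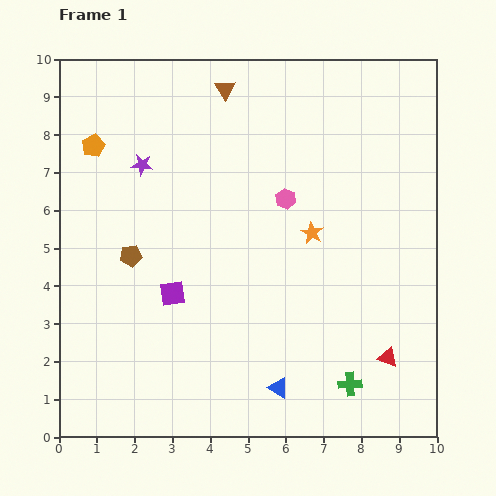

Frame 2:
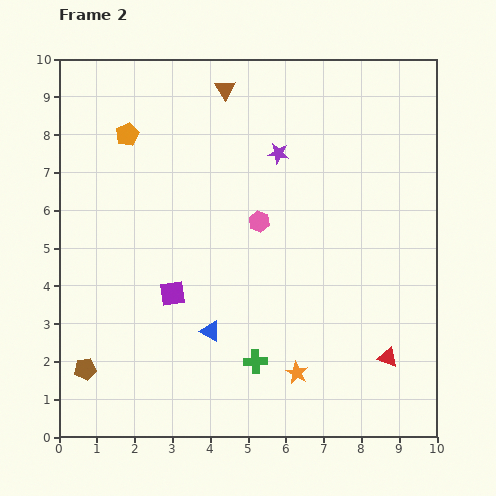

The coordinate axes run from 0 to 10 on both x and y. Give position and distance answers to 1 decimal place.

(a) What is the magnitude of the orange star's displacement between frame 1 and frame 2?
3.7

The orange star moved from (6.7, 5.4) to (6.3, 1.7), a distance of √(0.4² + 3.7²) ≈ 3.7.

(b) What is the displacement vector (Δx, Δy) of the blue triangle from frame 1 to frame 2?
(-1.8, 1.5)

The blue triangle was at (5.8, 1.3) in frame 1 and (4.0, 2.8) in frame 2.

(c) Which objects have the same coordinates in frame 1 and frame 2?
the purple square, the brown triangle, the red triangle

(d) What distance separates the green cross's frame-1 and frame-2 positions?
2.6

The green cross moved from (7.7, 1.4) to (5.2, 2.0), a distance of √(2.5² + 0.6²) ≈ 2.6.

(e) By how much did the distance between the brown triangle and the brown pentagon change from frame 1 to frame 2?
+3.2

Distance in frame 1: 5.1. Distance in frame 2: 8.3.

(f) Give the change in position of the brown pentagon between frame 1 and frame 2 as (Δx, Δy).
(-1.2, -3.0)

The brown pentagon was at (1.9, 4.8) in frame 1 and (0.7, 1.8) in frame 2.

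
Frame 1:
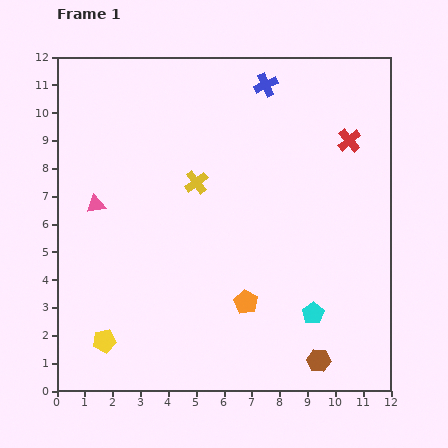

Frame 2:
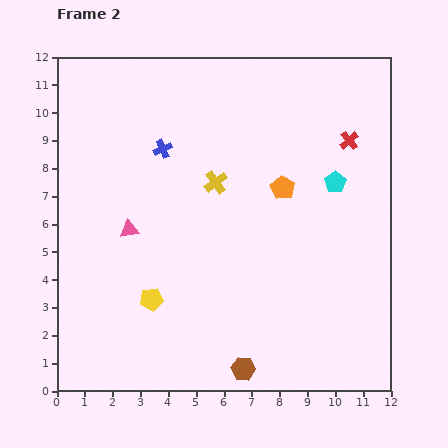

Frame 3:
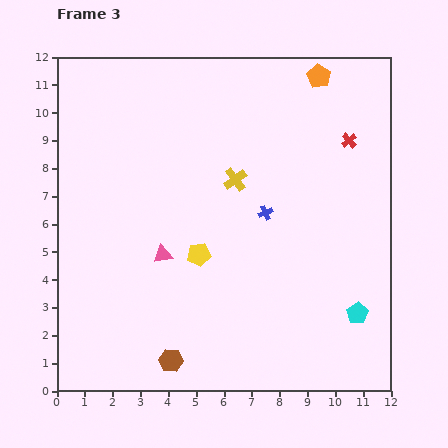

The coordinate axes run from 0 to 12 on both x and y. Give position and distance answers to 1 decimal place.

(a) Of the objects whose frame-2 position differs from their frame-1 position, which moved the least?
the yellow cross

(moved 0.7)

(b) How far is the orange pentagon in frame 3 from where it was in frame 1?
8.5

The orange pentagon moved from (6.8, 3.2) to (9.4, 11.3), a distance of √(2.6² + 8.1²) ≈ 8.5.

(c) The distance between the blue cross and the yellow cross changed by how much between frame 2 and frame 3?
-0.6

Distance in frame 2: 2.2. Distance in frame 3: 1.6.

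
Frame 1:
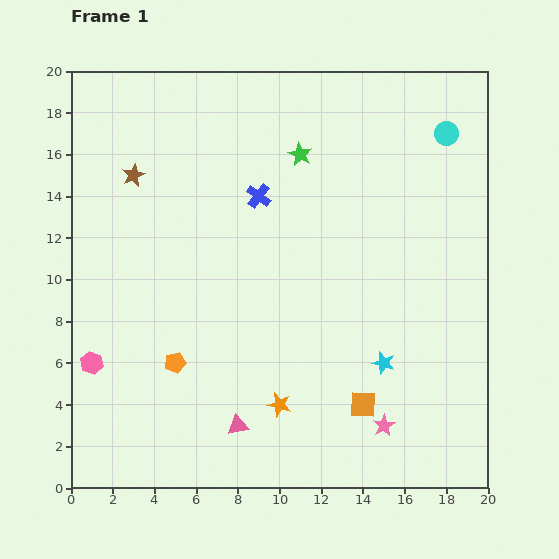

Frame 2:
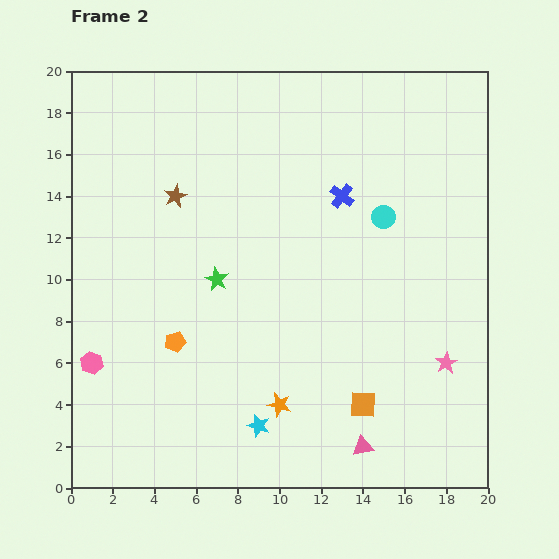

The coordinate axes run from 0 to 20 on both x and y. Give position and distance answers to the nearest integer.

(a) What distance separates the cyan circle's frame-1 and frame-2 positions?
5

The cyan circle moved from (18, 17) to (15, 13), a distance of √(3² + 4²) ≈ 5.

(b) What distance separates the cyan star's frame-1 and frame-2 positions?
7

The cyan star moved from (15, 6) to (9, 3), a distance of √(6² + 3²) ≈ 7.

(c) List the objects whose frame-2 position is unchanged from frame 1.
the pink hexagon, the orange star, the orange square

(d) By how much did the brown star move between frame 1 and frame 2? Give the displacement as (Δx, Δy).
(2, -1)

The brown star was at (3, 15) in frame 1 and (5, 14) in frame 2.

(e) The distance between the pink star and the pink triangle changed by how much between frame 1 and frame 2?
-1

Distance in frame 1: 7. Distance in frame 2: 6.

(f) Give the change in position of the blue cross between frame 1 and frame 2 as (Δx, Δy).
(4, 0)

The blue cross was at (9, 14) in frame 1 and (13, 14) in frame 2.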